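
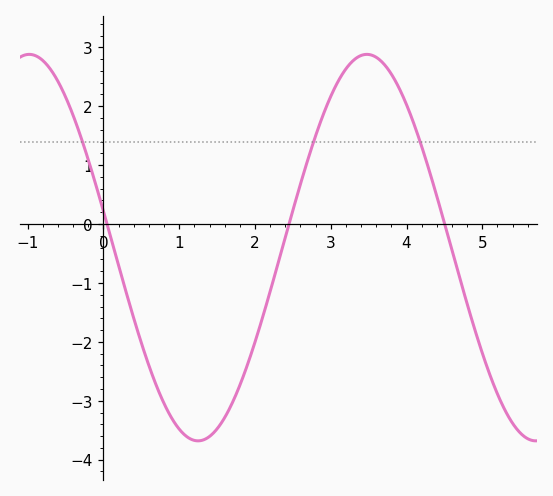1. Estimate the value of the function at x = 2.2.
-1.1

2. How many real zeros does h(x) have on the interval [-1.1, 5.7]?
3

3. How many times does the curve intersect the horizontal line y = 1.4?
3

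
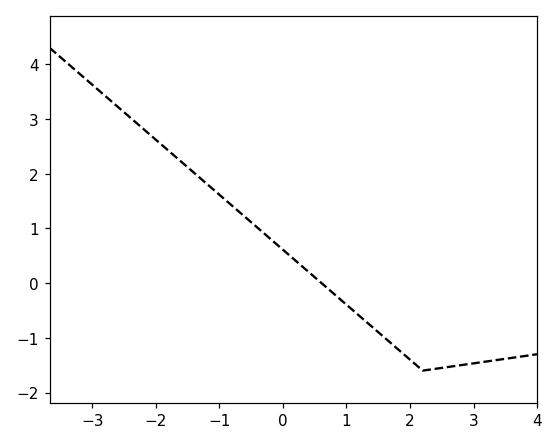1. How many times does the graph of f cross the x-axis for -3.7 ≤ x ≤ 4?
1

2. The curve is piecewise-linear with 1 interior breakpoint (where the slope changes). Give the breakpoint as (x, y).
(2.2, -1.6)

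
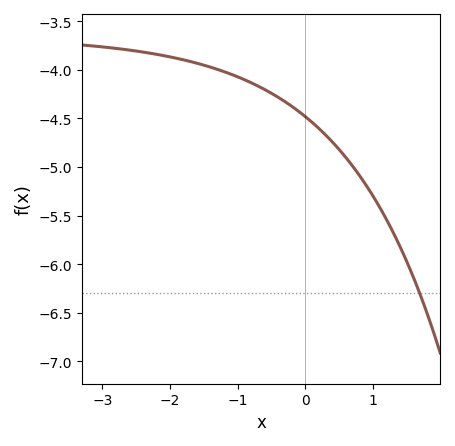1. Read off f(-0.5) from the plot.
-4.25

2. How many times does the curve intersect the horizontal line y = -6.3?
1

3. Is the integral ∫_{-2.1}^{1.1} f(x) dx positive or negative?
negative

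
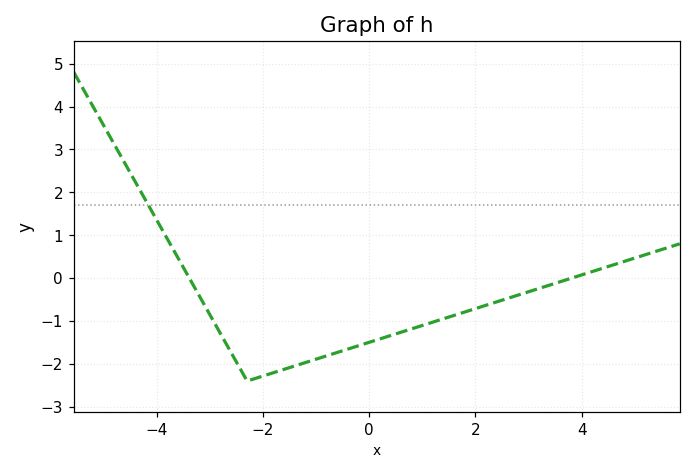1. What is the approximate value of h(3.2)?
-0.2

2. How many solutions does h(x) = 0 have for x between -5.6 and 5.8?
2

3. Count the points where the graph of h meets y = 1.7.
1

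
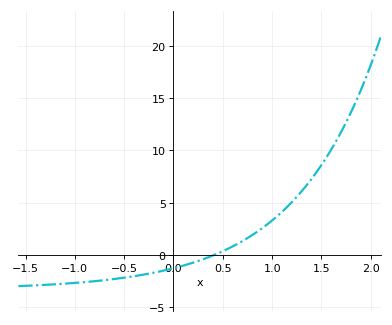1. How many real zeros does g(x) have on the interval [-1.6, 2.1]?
1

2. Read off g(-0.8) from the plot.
-2.5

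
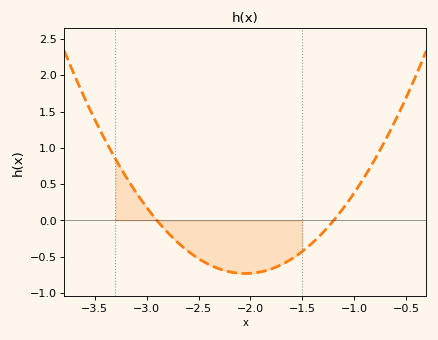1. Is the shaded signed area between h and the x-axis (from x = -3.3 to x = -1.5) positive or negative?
negative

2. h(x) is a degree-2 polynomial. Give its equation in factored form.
y = 1.01(x + 2.9)(x + 1.2)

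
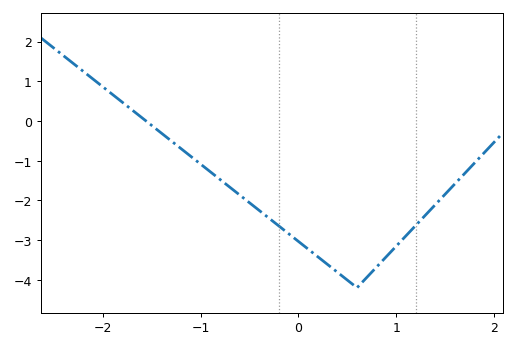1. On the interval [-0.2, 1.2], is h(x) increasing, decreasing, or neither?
neither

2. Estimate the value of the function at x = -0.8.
-1.48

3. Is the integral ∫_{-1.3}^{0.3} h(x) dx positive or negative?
negative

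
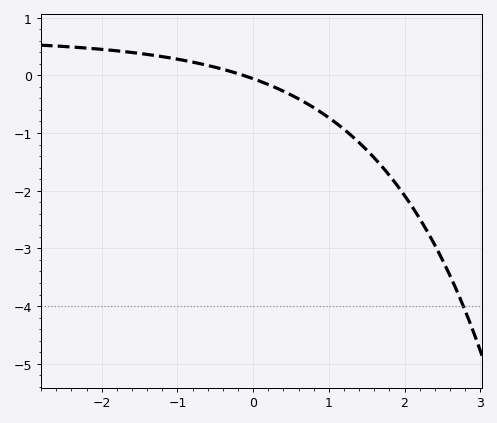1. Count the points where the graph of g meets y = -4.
1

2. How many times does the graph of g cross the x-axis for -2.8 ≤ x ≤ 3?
1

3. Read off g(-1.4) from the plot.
0.4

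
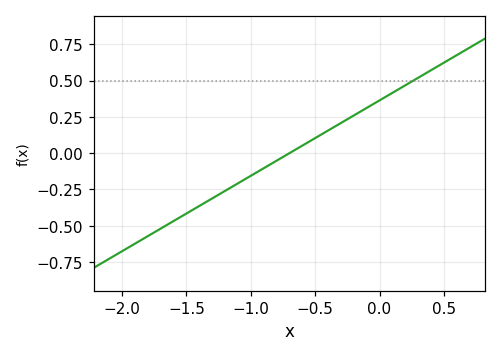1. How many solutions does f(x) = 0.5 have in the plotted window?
1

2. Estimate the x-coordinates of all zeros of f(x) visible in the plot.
-0.7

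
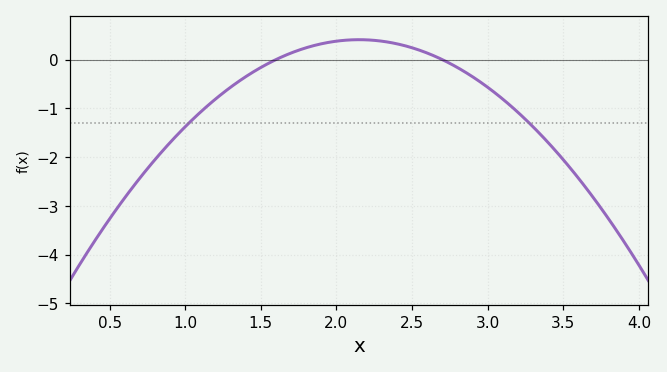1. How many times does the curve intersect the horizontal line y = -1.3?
2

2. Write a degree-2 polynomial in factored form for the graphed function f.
y = -1.35(x - 1.6)(x - 2.7)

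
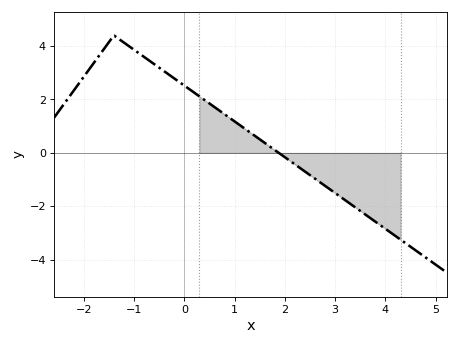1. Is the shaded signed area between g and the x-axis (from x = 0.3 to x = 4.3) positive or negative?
negative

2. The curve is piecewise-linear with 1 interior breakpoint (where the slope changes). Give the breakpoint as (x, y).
(-1.4, 4.4)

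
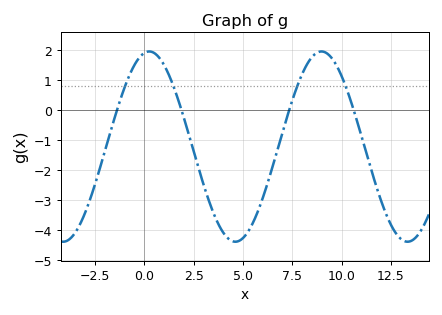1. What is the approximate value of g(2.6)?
-1.6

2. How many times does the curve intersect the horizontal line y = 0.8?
4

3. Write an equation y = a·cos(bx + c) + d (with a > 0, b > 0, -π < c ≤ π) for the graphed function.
y = 3.17cos(0.72x - 0.18) - 1.21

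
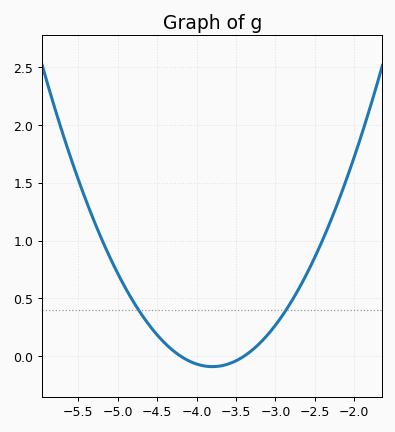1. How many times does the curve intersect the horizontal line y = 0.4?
2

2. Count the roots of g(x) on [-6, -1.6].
2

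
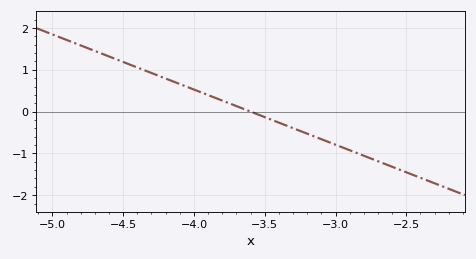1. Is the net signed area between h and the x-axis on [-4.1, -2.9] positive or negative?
negative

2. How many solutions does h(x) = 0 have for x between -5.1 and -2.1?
1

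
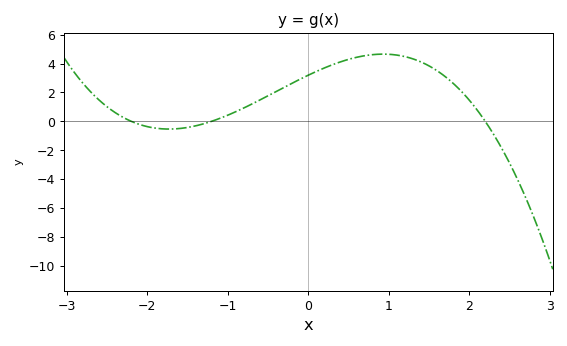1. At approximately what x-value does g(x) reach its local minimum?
-1.73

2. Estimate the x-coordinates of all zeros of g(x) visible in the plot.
-2.2, -1.2, 2.2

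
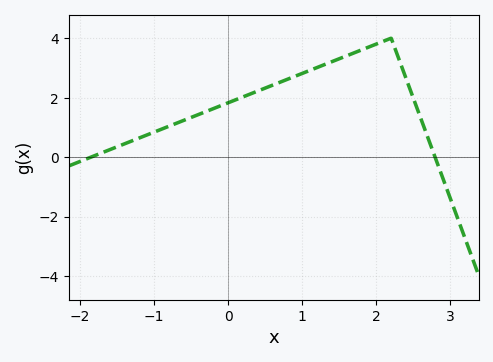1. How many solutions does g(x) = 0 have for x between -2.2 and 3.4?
2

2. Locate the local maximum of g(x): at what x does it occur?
2.2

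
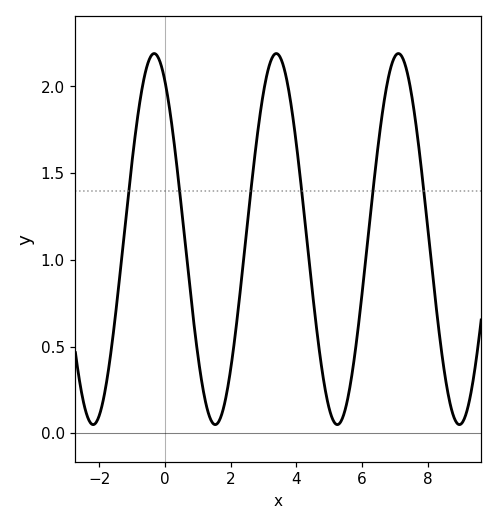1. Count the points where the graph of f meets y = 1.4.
6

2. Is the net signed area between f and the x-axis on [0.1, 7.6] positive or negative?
positive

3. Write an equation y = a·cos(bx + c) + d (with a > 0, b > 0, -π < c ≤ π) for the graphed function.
y = 1.07cos(1.69x + 0.562) + 1.12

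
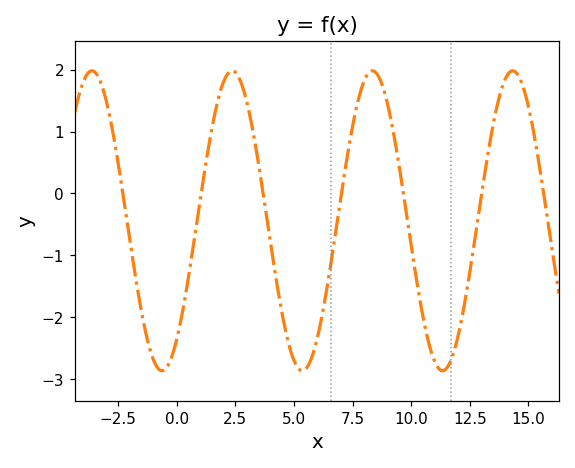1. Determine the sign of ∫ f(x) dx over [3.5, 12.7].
negative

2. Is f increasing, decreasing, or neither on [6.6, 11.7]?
neither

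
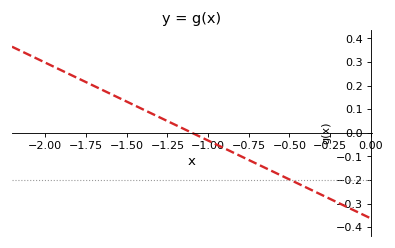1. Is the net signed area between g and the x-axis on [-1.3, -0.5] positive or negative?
negative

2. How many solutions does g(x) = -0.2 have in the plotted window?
1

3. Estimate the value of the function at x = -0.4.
-0.23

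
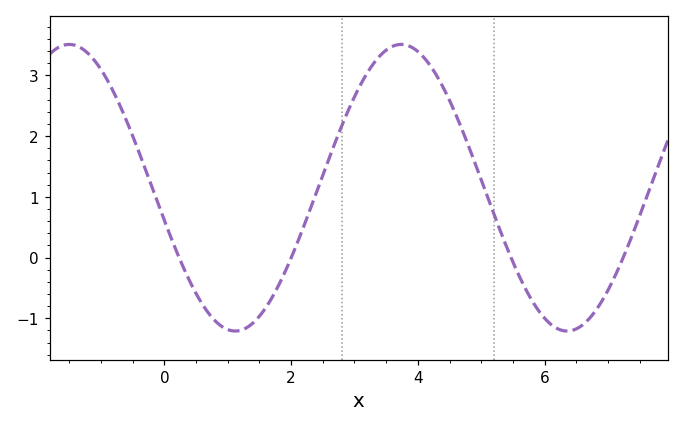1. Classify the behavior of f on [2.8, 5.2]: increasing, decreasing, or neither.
neither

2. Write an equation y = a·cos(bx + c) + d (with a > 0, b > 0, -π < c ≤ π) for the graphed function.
y = 2.36cos(1.2x + 1.8) + 1.15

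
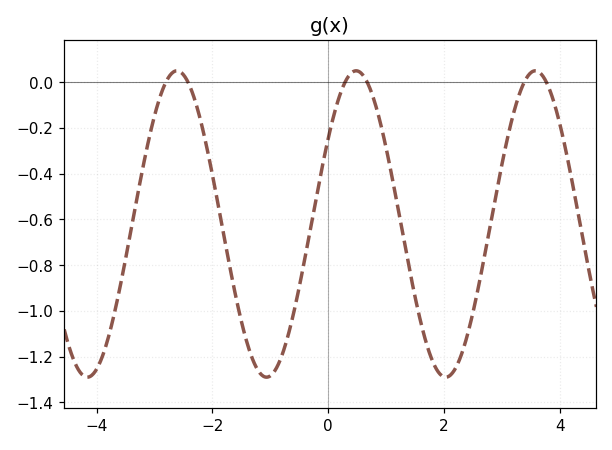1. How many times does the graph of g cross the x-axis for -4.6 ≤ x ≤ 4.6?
6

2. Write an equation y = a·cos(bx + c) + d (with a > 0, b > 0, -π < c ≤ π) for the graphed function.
y = 0.67cos(2x - 0.98) - 0.62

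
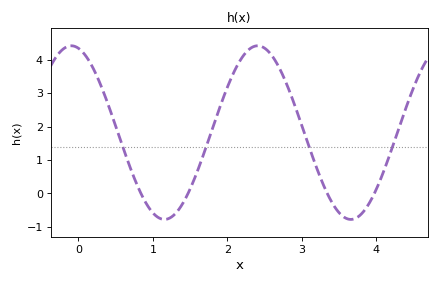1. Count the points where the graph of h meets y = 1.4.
4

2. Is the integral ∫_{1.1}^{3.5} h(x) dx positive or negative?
positive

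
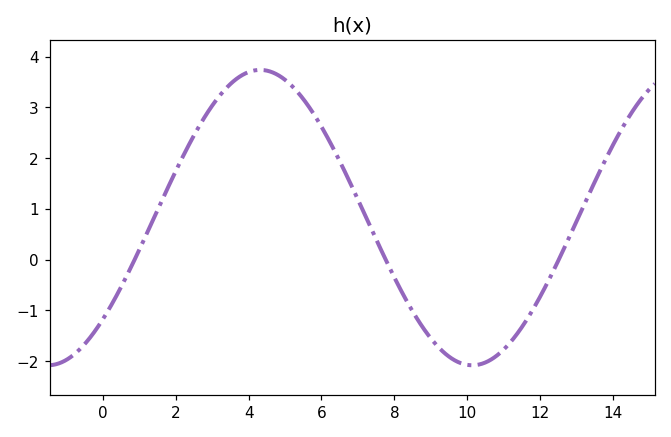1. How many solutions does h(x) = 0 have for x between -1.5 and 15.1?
3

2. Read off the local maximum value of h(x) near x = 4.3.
3.7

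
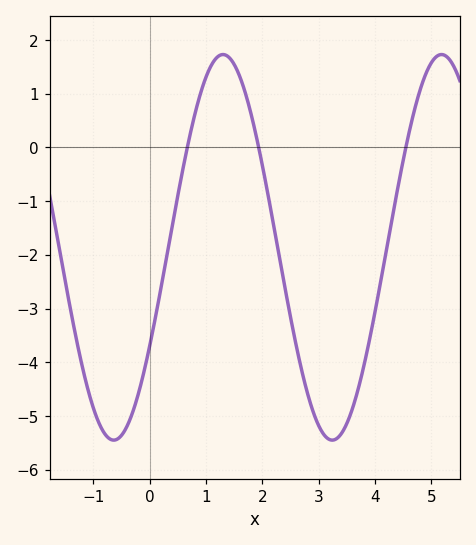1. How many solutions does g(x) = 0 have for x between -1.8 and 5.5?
3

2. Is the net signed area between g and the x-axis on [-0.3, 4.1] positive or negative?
negative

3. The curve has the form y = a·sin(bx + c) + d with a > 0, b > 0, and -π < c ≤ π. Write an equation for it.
y = 3.59sin(1.62x - 0.542) - 1.86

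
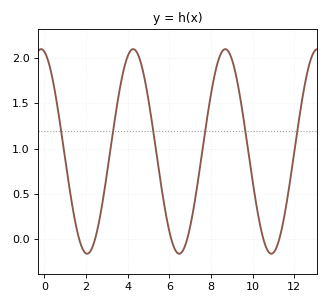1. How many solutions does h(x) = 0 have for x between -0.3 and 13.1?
6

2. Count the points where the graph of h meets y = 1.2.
6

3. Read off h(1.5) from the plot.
0.167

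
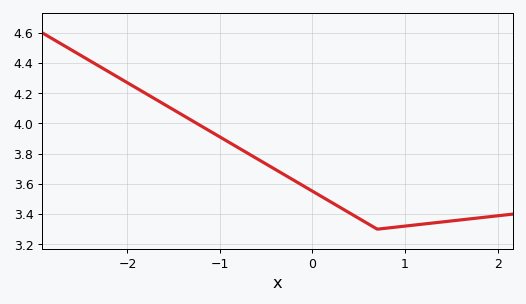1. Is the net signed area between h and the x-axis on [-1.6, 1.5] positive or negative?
positive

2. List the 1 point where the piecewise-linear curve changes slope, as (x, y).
(0.7, 3.3)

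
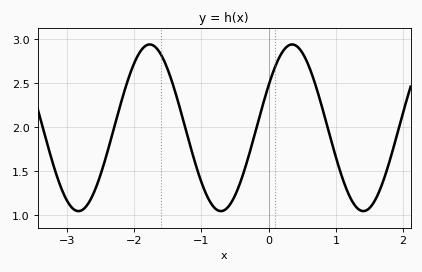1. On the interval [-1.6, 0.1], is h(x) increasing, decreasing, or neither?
neither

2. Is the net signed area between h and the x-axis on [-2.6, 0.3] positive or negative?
positive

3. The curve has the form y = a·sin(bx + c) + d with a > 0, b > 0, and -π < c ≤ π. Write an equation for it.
y = 0.95sin(3x + 0.53) + 1.99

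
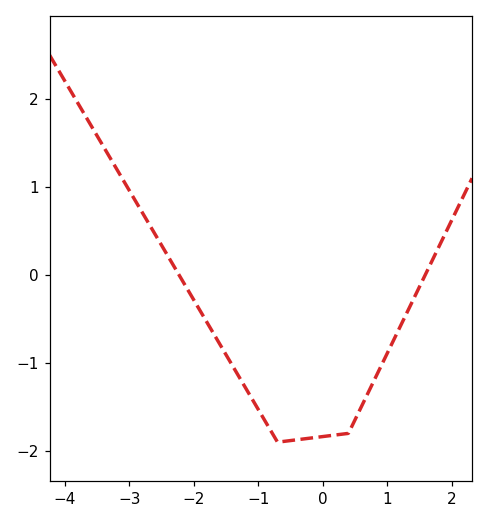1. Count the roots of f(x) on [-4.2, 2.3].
2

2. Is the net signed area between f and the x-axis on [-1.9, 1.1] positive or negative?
negative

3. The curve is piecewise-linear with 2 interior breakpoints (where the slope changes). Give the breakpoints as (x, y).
(-0.7, -1.9); (0.4, -1.8)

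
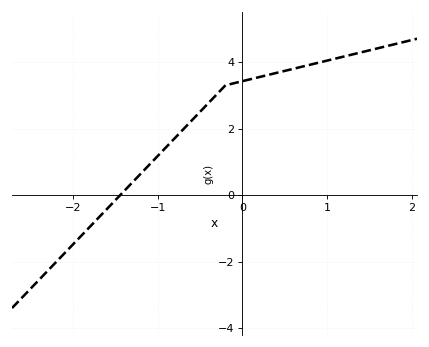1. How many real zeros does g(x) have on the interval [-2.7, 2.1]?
1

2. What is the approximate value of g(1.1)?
4.1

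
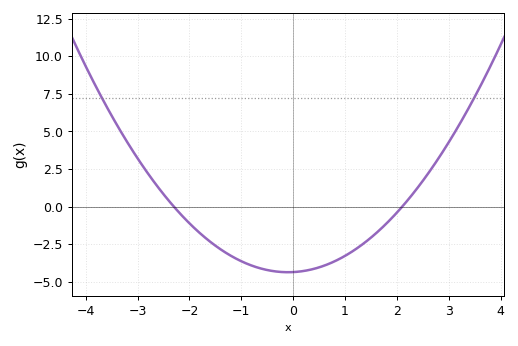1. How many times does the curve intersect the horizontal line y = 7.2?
2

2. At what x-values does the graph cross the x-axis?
-2.3, 2.1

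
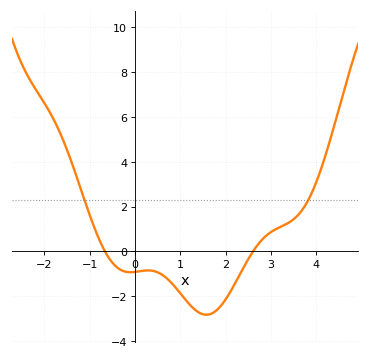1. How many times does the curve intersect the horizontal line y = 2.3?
2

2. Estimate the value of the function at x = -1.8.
5.91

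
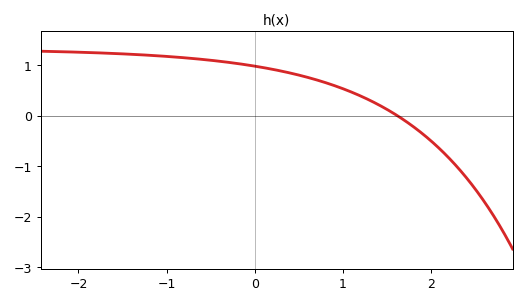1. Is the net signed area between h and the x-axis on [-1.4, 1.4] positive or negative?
positive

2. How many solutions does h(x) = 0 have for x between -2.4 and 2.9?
1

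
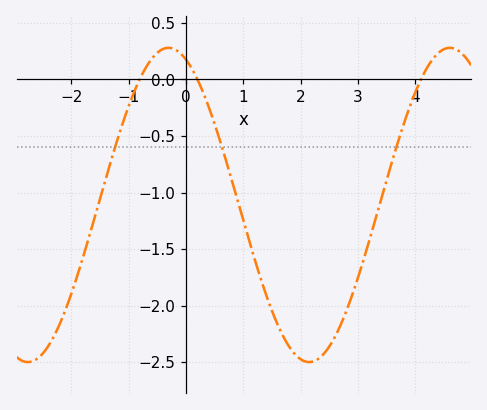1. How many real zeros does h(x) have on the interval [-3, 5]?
3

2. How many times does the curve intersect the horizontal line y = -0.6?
3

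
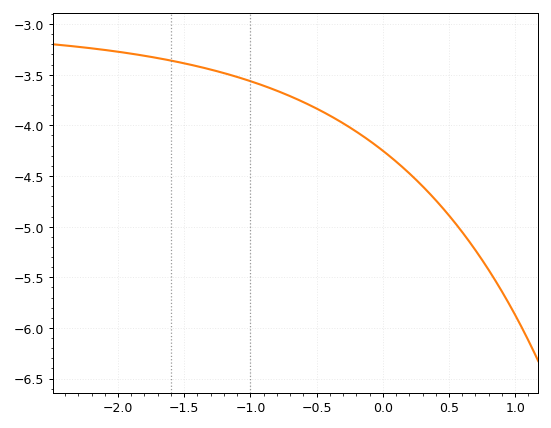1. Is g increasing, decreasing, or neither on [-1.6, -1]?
decreasing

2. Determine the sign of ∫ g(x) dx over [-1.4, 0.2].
negative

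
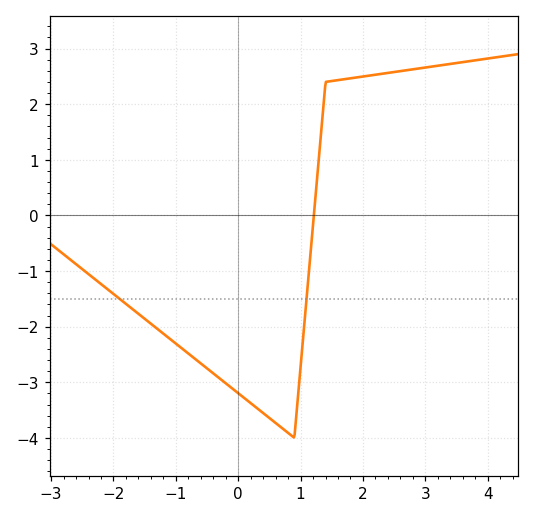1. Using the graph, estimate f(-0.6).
-2.66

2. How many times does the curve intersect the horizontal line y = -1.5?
2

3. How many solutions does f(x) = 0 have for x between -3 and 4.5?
1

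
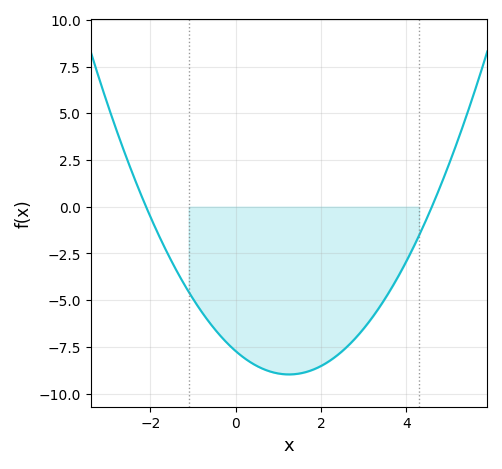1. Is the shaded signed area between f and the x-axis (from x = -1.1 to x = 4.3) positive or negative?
negative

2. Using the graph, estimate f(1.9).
-8.64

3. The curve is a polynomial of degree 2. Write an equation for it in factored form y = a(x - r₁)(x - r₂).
y = 0.8(x + 2.1)(x - 4.6)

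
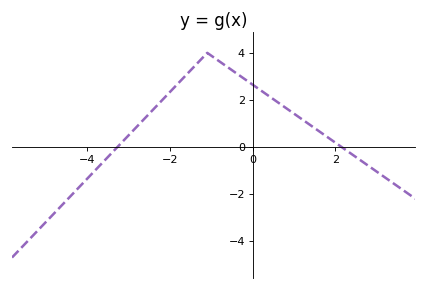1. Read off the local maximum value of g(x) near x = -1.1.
4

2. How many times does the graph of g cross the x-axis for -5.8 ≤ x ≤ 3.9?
2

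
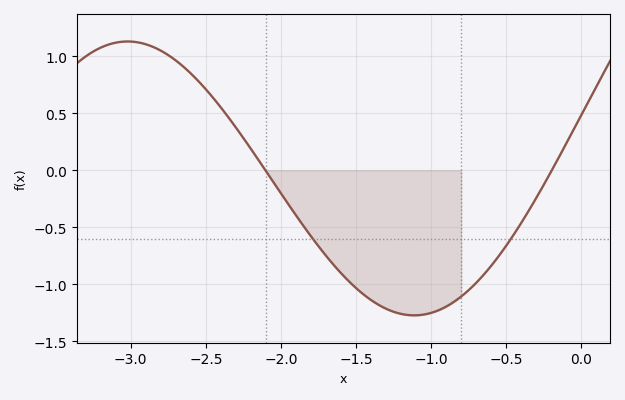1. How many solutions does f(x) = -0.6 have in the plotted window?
2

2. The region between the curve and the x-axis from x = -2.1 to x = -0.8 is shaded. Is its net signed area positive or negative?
negative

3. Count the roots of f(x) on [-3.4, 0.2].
2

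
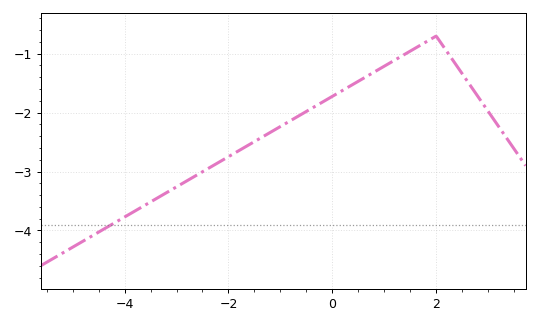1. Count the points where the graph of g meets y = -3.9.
1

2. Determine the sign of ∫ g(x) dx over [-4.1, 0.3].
negative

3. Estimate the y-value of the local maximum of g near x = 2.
-0.7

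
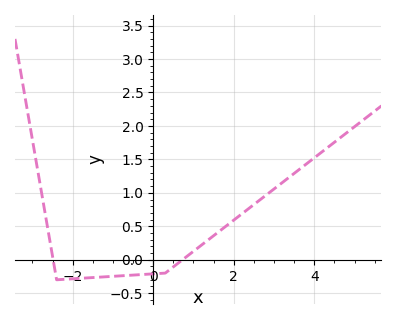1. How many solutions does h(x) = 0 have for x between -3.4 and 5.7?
2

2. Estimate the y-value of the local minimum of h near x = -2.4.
-0.3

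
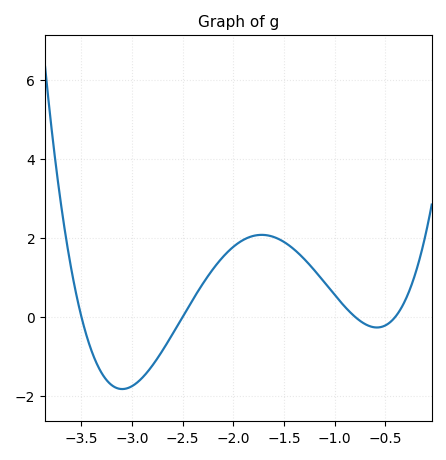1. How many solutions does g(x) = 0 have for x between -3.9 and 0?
4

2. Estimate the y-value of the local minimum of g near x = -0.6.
-0.2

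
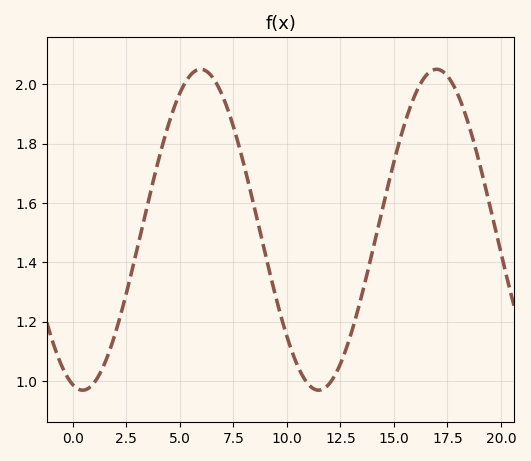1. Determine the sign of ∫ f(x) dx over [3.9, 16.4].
positive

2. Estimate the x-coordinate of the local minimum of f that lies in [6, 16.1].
11.5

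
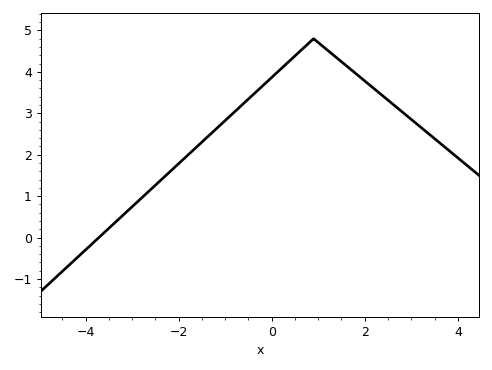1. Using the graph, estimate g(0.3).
4.18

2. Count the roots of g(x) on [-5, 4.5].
1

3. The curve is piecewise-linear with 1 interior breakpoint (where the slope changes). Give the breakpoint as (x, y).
(0.9, 4.8)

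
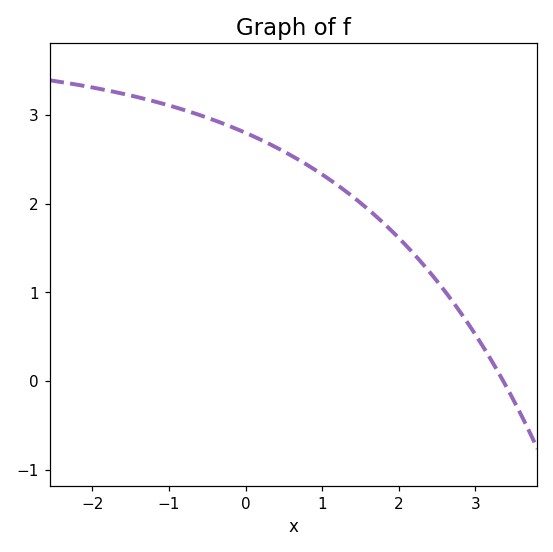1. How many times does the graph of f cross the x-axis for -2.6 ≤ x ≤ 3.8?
1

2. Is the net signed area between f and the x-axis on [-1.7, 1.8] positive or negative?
positive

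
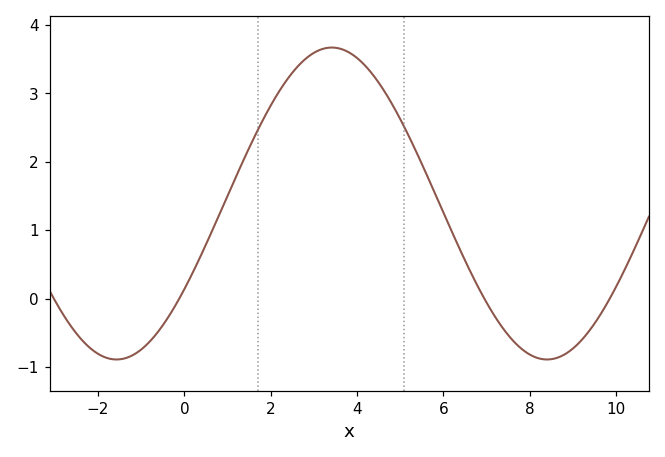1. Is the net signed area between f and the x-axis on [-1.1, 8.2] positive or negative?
positive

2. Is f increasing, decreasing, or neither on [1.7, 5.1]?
neither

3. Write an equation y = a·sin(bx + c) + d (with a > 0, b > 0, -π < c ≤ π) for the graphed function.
y = 2.28sin(0.63x - 0.58) + 1.39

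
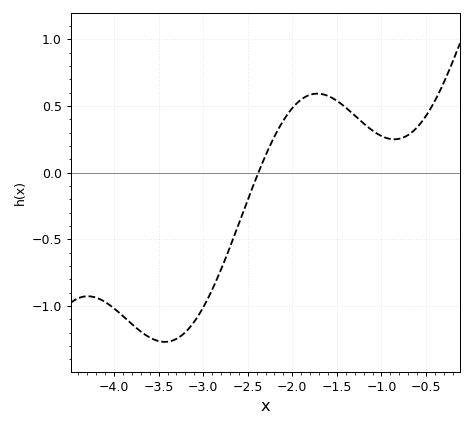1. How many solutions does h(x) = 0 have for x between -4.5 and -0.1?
1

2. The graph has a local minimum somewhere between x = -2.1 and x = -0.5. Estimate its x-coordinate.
-0.9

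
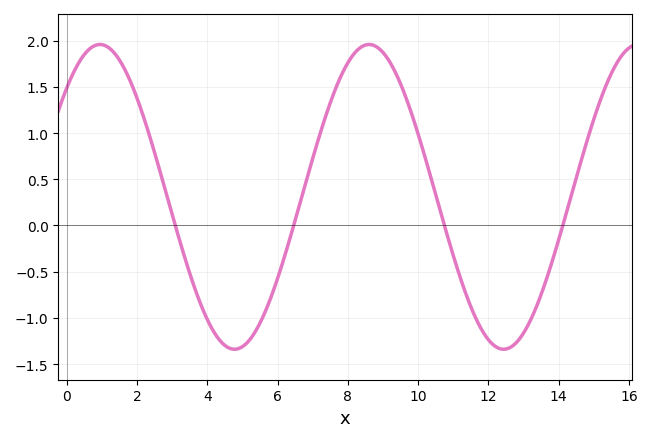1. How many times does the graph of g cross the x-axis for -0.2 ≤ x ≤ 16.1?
4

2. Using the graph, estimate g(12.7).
-1.3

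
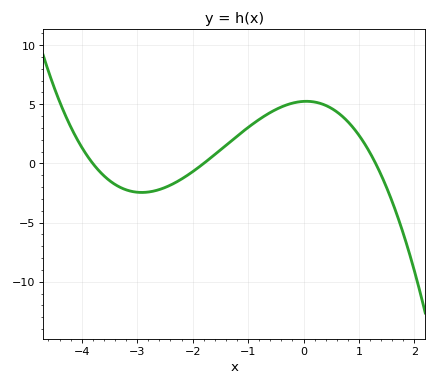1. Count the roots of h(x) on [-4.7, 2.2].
3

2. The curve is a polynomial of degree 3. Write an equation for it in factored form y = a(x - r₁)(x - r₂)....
y = -0.59(x + 3.8)(x + 1.8)(x - 1.3)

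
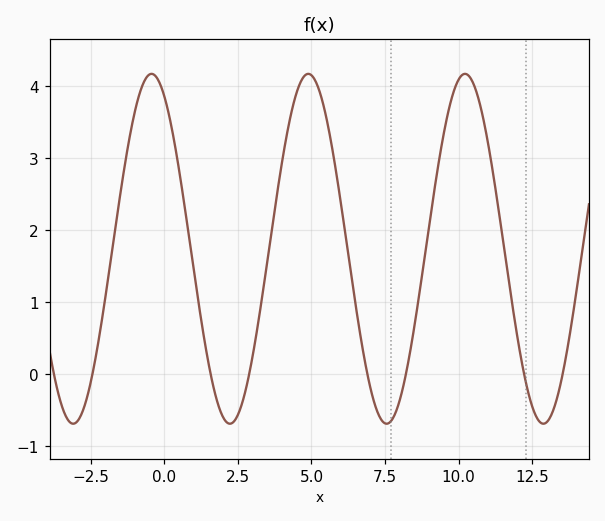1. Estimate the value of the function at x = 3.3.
1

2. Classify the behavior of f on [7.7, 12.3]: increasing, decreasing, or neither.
neither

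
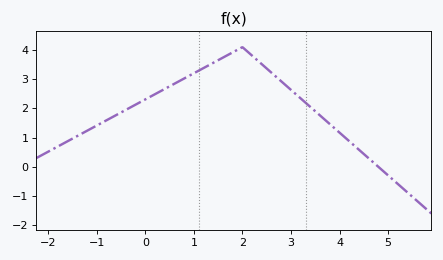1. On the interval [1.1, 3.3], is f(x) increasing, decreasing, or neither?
neither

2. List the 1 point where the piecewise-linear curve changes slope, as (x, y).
(2, 4.1)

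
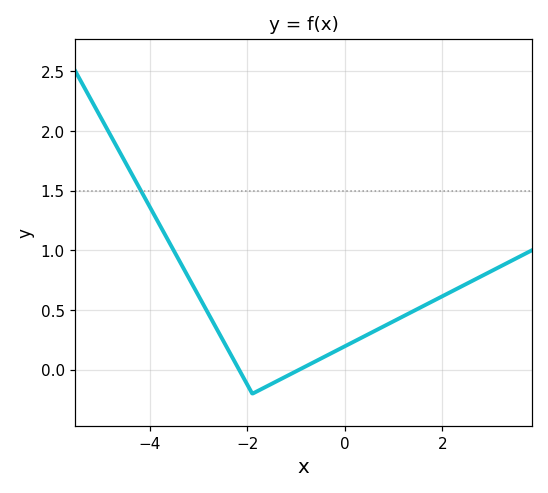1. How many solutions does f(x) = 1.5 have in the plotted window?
1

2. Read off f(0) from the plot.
0.2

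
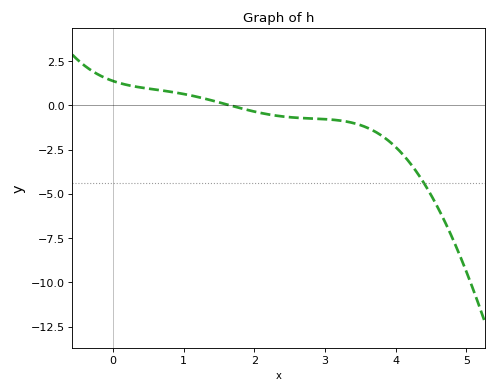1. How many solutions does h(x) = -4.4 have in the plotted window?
1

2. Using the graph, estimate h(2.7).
-0.723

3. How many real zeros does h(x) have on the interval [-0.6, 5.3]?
1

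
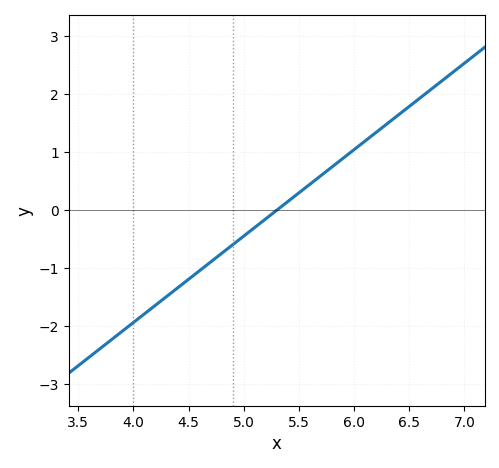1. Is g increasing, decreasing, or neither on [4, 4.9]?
increasing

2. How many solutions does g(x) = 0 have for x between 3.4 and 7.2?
1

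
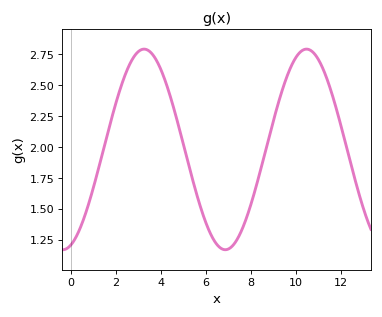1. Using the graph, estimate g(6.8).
1.17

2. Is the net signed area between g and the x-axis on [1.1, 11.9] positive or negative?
positive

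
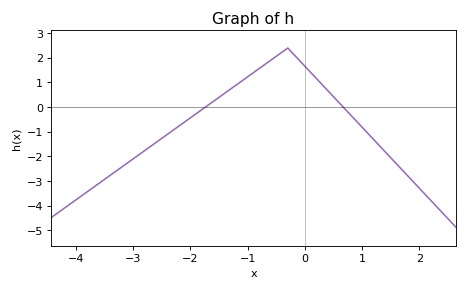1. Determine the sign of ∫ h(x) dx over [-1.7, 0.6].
positive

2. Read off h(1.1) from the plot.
-1.07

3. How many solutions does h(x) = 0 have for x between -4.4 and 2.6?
2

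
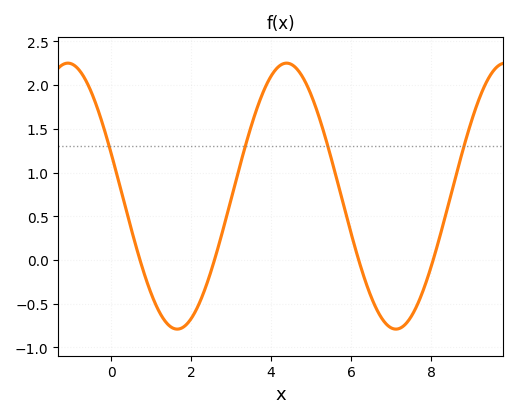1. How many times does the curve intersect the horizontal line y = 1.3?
4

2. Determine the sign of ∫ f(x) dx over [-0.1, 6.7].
positive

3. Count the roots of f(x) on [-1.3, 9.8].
4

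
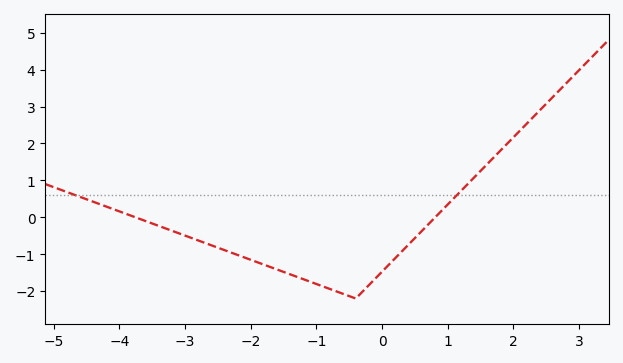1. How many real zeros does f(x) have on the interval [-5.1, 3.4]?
2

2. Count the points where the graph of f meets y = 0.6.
2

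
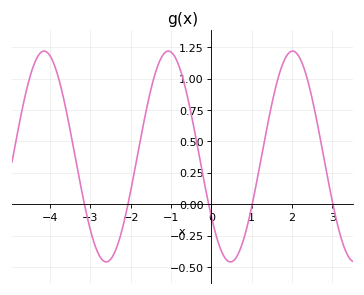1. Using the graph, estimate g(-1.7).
0.614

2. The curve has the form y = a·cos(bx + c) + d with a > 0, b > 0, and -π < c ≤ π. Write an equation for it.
y = 0.84cos(2.04x + 2.18) + 0.38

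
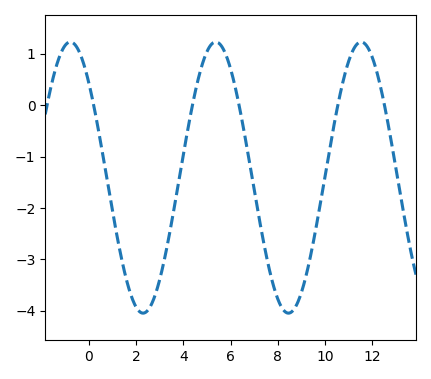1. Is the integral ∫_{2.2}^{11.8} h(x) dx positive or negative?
negative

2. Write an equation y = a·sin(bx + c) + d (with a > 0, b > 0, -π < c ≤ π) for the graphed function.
y = 2.64sin(1.02x + 2.37) - 1.41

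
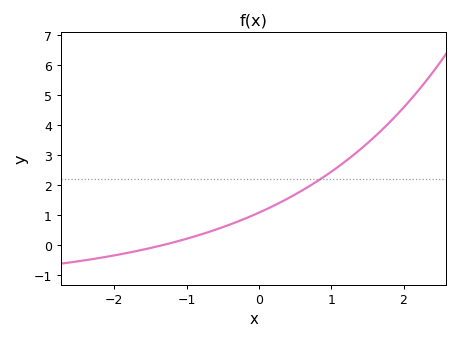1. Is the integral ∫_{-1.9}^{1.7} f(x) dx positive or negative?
positive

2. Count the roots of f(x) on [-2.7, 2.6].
1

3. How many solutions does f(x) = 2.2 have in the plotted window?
1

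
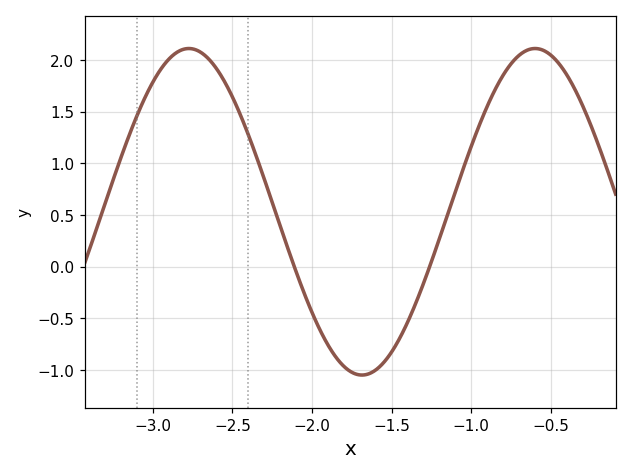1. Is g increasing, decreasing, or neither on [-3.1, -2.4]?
neither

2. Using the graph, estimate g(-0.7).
2.04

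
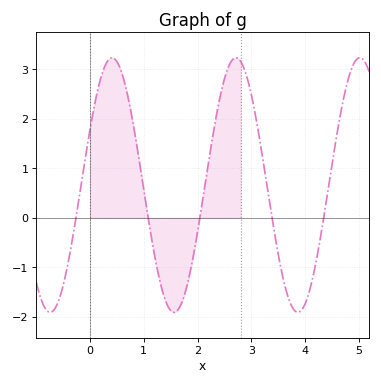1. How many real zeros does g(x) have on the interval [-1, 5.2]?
5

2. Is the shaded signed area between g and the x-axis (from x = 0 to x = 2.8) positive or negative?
positive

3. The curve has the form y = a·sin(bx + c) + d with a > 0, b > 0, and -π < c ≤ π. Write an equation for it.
y = 2.57sin(2.7x + 0.45) + 0.66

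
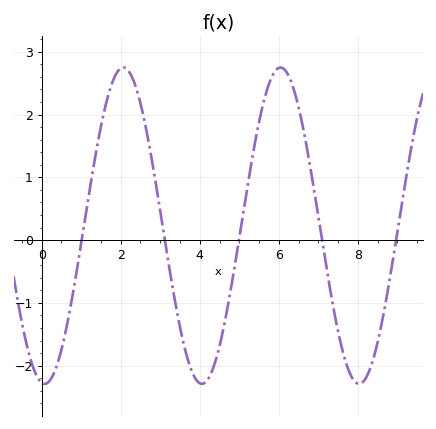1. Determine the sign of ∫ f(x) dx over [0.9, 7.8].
positive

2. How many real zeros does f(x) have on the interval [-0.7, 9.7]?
5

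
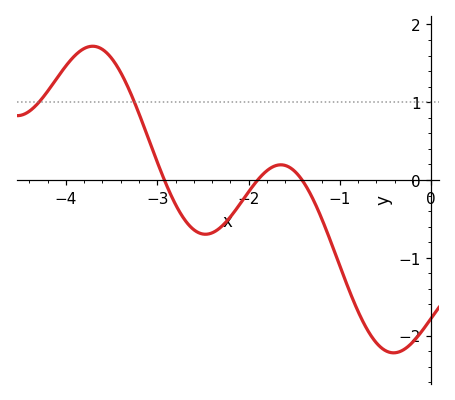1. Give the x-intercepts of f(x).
-2.9, -1.9, -1.4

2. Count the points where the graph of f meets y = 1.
2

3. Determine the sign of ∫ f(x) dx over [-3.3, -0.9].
negative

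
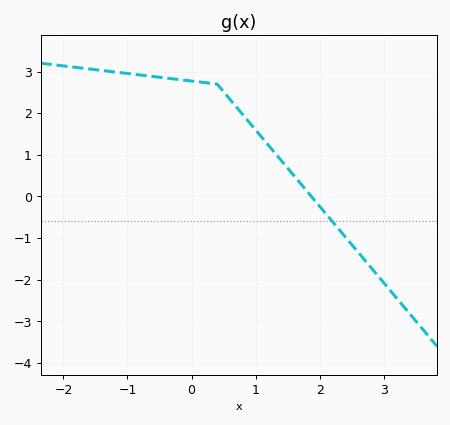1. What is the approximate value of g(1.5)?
0.7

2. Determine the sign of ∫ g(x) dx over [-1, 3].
positive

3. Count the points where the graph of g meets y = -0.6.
1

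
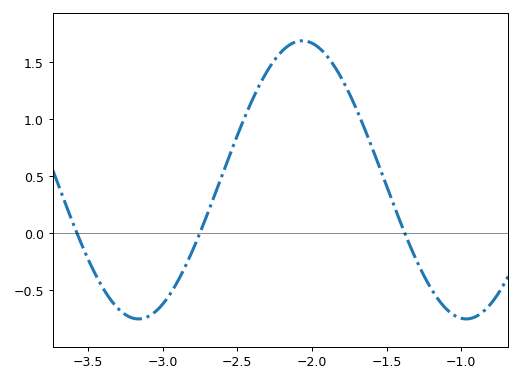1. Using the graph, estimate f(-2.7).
0.171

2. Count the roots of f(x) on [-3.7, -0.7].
3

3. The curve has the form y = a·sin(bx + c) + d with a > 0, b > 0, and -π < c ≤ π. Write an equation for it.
y = 1.22sin(2.86x + 1.19) + 0.47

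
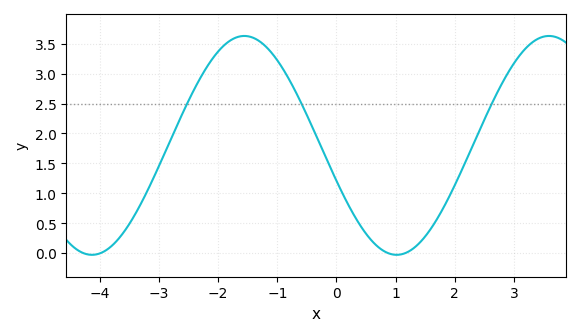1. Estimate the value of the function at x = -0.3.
1.87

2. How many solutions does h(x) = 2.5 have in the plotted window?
3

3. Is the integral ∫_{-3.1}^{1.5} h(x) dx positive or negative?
positive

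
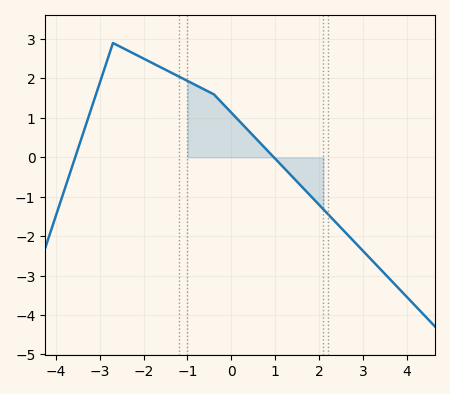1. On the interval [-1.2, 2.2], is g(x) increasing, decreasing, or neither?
decreasing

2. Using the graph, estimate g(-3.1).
1.6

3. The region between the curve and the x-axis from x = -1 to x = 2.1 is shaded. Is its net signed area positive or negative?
positive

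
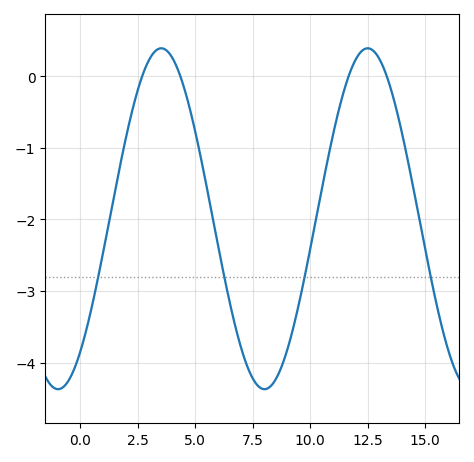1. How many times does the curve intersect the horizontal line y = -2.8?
4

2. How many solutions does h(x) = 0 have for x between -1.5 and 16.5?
4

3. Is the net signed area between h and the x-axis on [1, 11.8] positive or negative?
negative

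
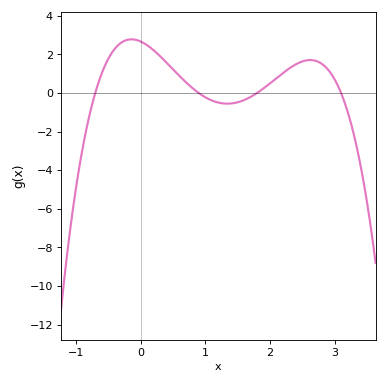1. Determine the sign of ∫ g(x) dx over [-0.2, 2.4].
positive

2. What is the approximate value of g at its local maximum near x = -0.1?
2.78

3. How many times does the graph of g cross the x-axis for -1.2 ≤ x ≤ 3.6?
4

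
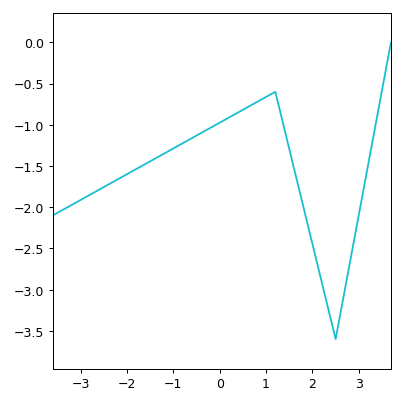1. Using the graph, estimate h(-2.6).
-1.79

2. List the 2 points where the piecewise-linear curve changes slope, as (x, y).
(1.2, -0.6); (2.5, -3.6)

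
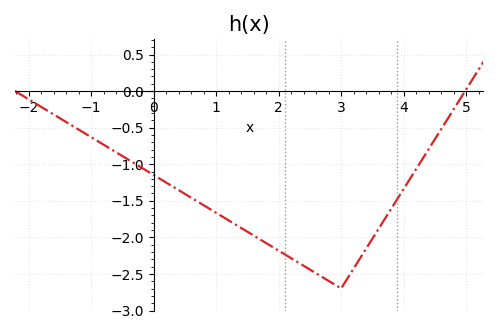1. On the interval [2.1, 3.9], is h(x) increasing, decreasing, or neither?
neither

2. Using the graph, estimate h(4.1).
-1.2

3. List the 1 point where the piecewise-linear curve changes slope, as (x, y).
(3, -2.7)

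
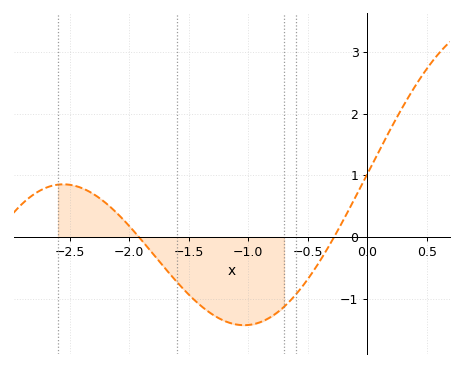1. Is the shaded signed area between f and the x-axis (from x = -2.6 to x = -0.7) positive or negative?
negative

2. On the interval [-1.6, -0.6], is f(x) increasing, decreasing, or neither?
neither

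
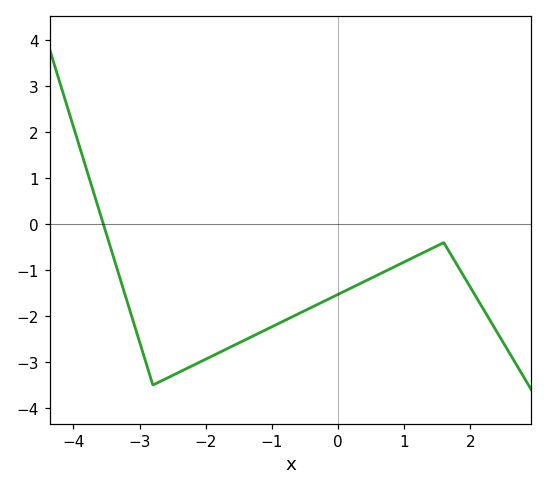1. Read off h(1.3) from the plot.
-0.6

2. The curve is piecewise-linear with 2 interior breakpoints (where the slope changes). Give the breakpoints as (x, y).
(-2.8, -3.5); (1.6, -0.4)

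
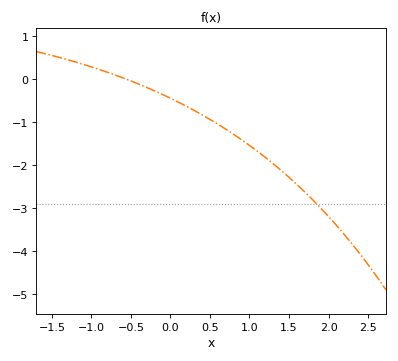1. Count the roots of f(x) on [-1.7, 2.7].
1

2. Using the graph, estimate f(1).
-1.5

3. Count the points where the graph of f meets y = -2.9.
1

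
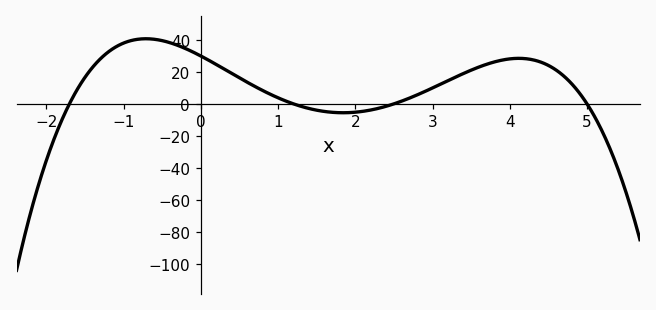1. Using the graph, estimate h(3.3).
16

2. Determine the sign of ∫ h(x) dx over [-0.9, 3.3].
positive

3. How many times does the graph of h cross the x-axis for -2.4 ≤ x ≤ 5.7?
4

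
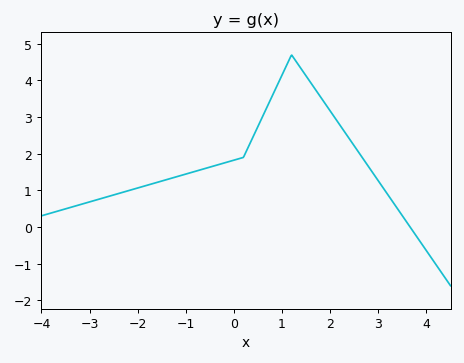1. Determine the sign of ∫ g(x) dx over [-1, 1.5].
positive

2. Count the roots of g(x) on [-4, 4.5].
1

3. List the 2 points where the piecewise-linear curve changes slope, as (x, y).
(0.2, 1.9); (1.2, 4.7)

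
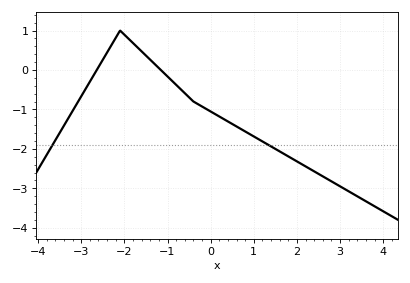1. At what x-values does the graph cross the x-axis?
-2.6, -1.2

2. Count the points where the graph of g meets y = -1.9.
2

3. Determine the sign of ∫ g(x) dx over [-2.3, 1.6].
negative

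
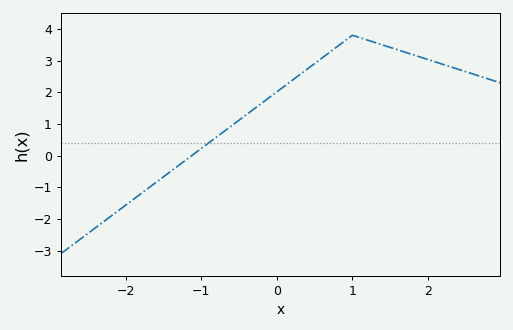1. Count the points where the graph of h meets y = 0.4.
1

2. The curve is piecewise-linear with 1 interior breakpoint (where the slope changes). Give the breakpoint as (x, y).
(1, 3.8)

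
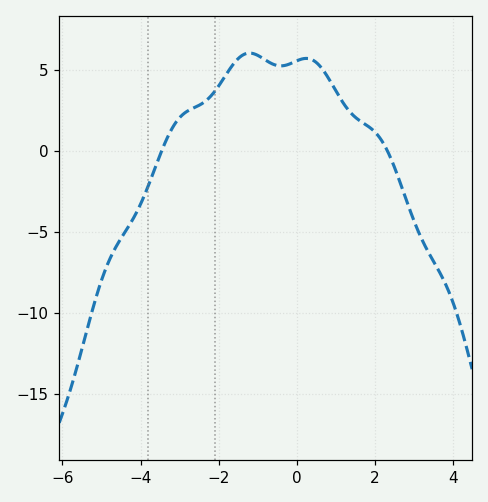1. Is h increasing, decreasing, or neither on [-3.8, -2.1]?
increasing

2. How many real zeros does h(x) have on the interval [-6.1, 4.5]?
2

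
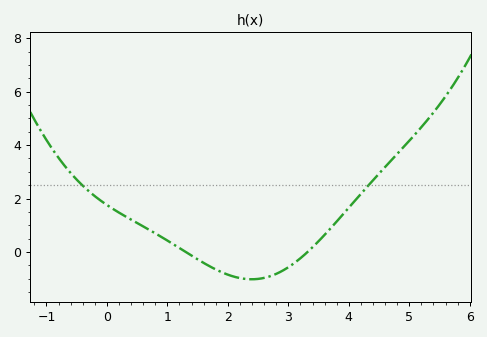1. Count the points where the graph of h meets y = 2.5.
2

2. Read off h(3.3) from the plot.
0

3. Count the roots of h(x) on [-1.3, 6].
2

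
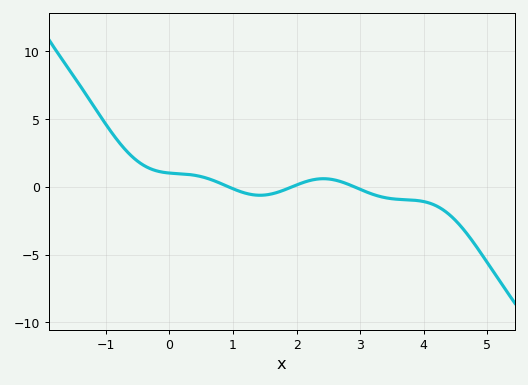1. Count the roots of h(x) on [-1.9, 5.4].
3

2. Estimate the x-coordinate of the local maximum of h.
2.4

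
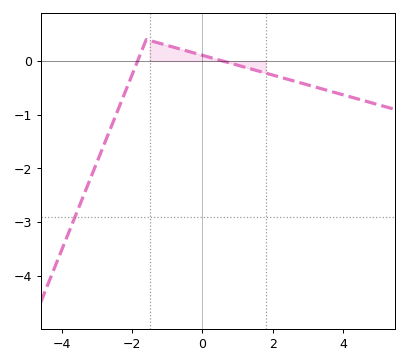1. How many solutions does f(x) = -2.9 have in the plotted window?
1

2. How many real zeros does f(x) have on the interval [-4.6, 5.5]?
2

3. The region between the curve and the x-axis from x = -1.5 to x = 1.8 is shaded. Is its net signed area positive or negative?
positive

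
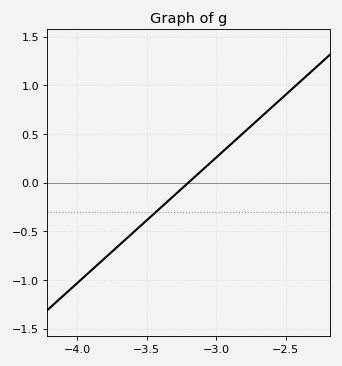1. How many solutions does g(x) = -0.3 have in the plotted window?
1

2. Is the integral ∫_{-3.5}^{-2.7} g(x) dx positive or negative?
positive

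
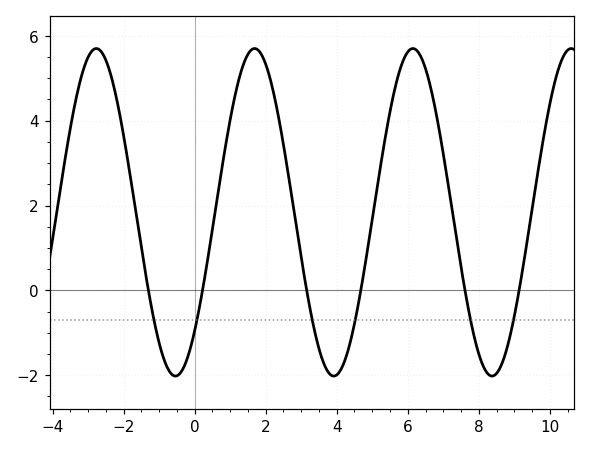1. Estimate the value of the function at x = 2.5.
3.43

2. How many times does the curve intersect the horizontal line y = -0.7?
6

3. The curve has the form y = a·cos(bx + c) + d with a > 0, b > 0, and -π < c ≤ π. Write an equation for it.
y = 3.86cos(1.41x - 2.38) + 1.84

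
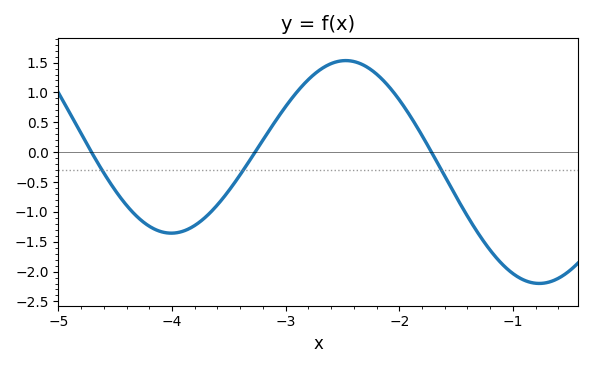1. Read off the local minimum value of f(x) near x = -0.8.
-2.2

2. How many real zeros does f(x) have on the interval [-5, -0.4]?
3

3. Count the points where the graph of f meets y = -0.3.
3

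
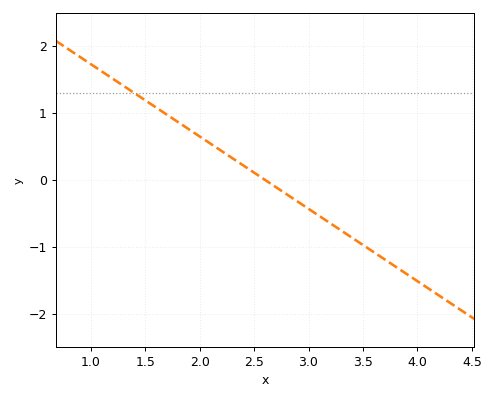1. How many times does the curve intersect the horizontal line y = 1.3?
1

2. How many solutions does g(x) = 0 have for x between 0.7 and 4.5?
1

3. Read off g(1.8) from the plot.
0.864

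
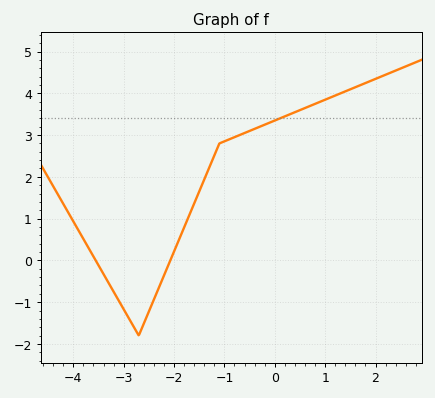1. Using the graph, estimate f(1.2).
3.9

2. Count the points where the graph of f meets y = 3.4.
1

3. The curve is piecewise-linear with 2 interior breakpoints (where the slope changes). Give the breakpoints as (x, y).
(-2.7, -1.8); (-1.1, 2.8)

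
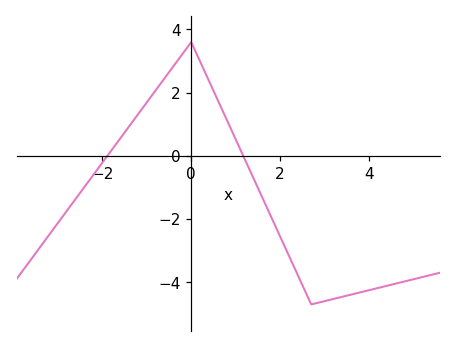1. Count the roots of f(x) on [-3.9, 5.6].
2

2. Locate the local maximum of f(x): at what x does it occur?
0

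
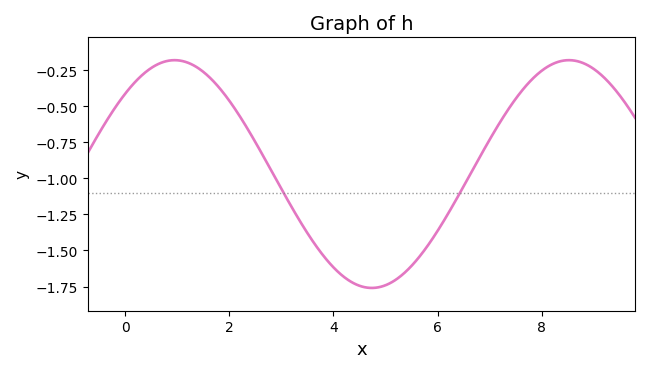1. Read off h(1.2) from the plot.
-0.2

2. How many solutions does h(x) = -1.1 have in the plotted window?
2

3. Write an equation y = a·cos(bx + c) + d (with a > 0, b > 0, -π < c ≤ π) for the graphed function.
y = 0.79cos(0.83x - 0.79) - 0.97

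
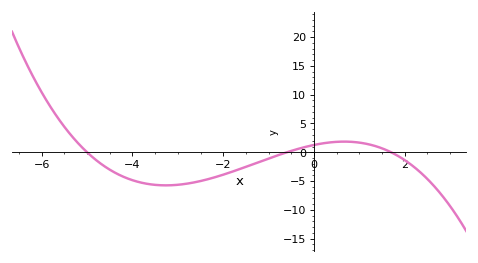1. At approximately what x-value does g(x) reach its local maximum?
0.6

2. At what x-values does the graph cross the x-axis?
-5, -0.6, 1.8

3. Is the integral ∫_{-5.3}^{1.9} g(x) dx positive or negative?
negative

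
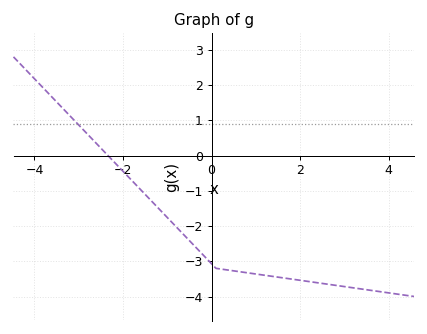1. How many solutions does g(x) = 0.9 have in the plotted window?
1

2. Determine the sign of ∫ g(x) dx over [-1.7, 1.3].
negative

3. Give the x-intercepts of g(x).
-2.4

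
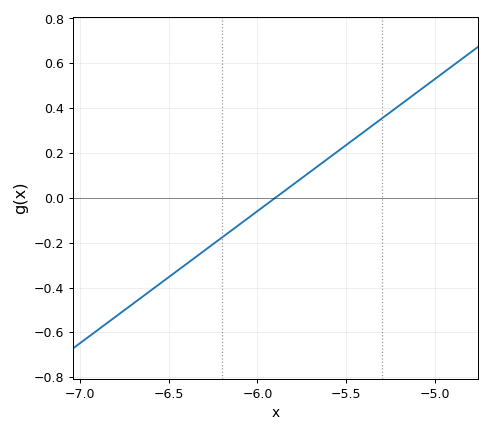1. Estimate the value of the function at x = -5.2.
0.413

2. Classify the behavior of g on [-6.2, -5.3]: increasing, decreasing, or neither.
increasing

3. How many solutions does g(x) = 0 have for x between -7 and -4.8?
1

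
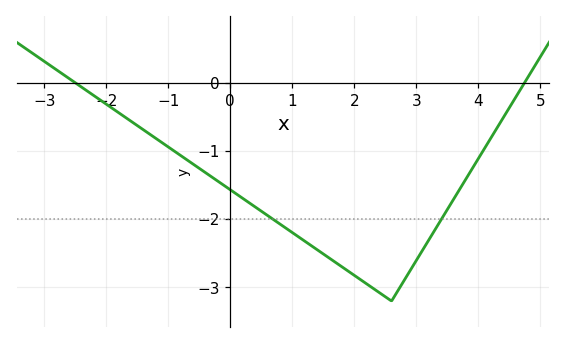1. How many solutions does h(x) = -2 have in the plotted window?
2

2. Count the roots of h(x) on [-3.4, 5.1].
2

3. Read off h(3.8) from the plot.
-1.41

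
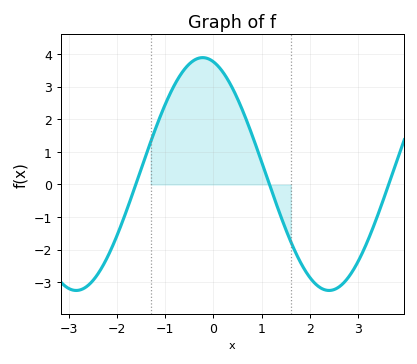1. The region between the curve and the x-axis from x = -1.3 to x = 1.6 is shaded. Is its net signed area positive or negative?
positive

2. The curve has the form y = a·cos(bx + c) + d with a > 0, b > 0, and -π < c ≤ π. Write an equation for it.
y = 3.57cos(1.2x + 0.27) + 0.32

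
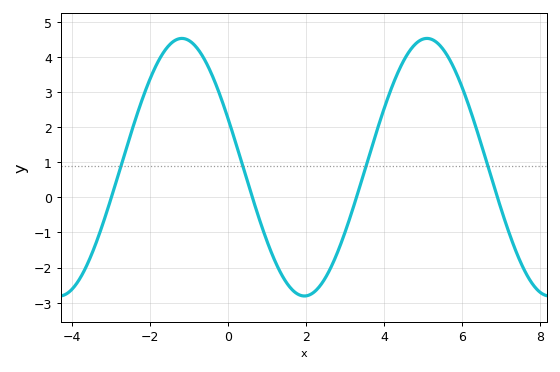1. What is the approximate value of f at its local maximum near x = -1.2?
4.5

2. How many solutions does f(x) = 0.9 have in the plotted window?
4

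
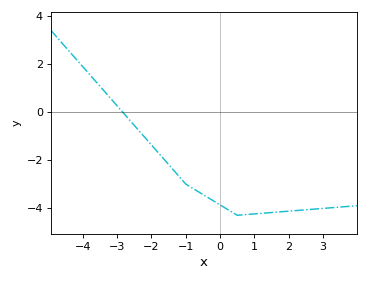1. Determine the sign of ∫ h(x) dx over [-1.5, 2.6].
negative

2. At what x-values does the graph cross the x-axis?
-2.8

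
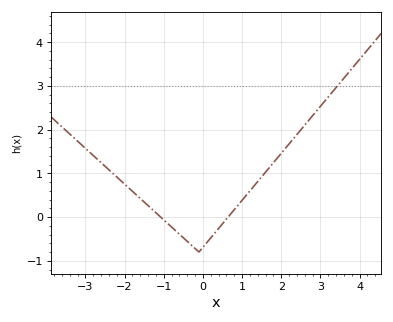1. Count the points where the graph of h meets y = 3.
1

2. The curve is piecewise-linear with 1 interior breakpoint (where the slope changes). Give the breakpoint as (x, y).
(-0.1, -0.8)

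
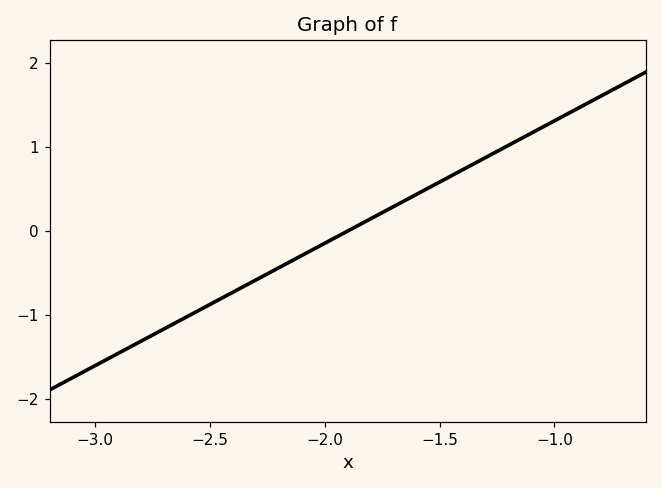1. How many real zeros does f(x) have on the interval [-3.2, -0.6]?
1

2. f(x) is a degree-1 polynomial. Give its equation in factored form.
y = 1.46(x + 1.9)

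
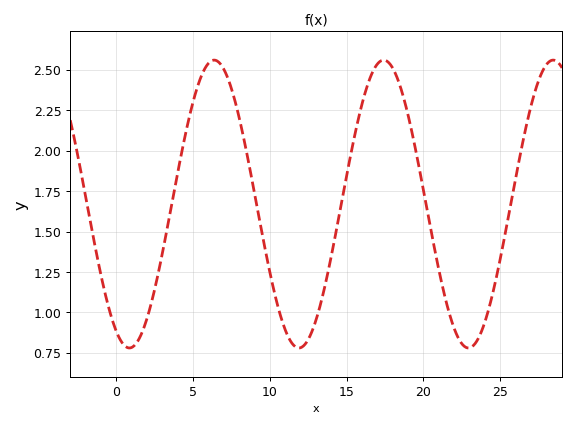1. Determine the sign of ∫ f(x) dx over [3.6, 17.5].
positive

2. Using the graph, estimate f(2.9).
1.3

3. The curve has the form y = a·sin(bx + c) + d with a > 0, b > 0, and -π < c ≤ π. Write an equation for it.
y = 0.89sin(0.57x - 2.1) + 1.67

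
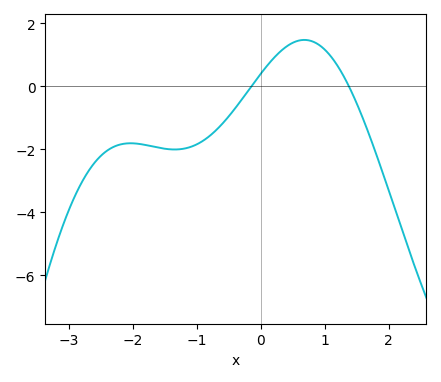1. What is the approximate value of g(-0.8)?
-1.6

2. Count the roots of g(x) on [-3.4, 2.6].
2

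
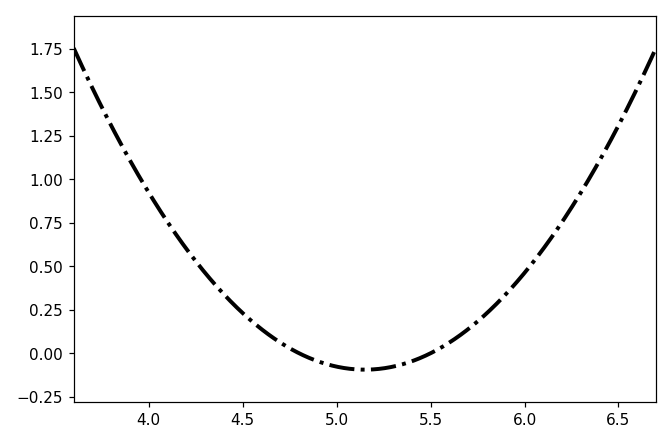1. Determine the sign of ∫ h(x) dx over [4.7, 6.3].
positive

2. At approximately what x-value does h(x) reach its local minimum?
5.15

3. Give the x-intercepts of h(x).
4.8, 5.5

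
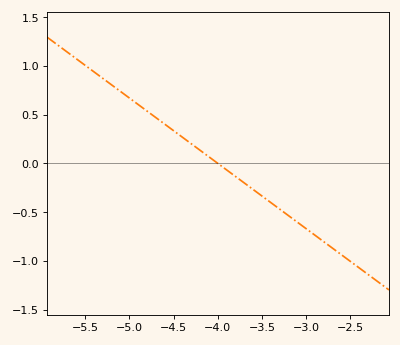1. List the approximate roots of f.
-4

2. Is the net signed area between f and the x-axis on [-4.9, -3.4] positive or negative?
positive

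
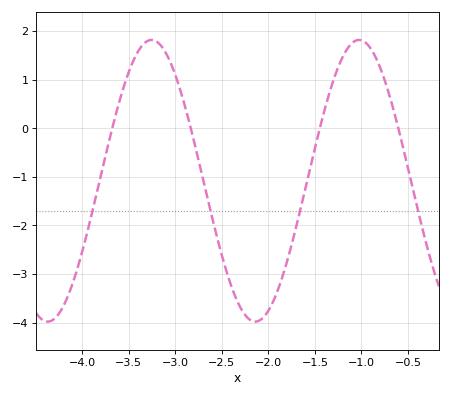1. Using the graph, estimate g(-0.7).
0.7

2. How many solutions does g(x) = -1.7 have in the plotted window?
4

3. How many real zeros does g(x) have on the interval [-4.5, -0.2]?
4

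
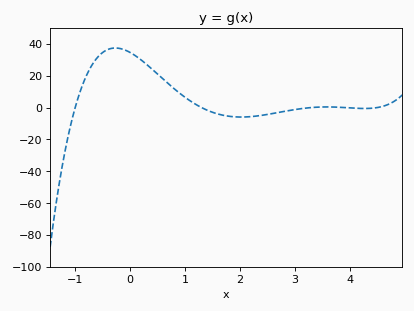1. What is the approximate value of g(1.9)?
-5.83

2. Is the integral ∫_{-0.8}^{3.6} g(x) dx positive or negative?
positive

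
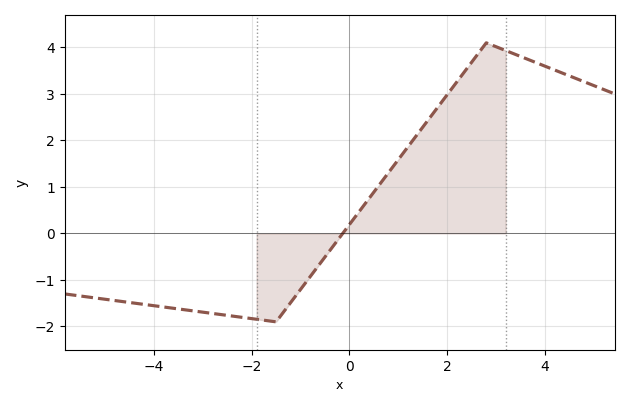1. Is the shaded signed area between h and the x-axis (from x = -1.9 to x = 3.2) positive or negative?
positive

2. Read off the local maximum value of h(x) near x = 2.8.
4.1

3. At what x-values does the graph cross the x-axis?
-0.138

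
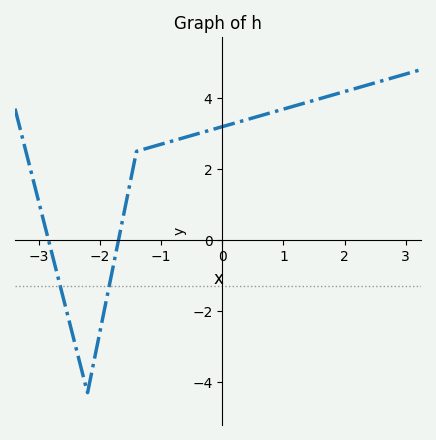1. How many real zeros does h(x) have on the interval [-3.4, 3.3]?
2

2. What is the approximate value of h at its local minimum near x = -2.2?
-4.3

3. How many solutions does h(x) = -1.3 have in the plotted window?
2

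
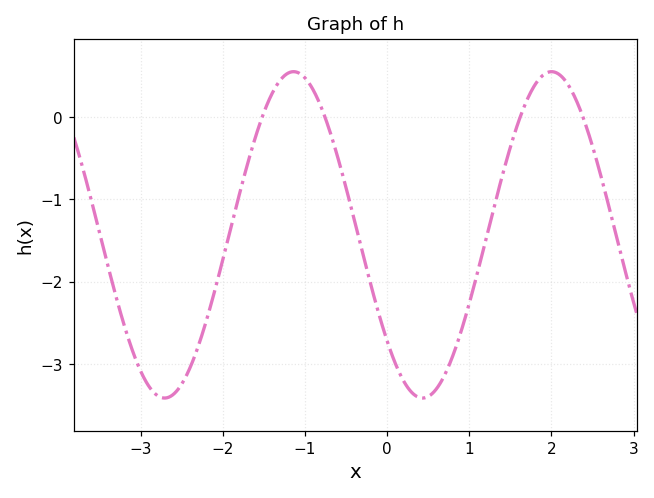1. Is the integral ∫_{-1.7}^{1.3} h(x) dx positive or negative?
negative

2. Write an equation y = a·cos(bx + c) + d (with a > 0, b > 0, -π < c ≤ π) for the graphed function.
y = 1.98cos(2x + 2.3) - 1.43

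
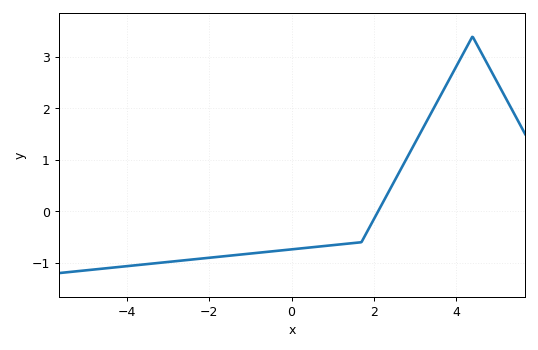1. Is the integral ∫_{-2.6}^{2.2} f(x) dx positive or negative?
negative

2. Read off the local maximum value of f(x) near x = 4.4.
3.4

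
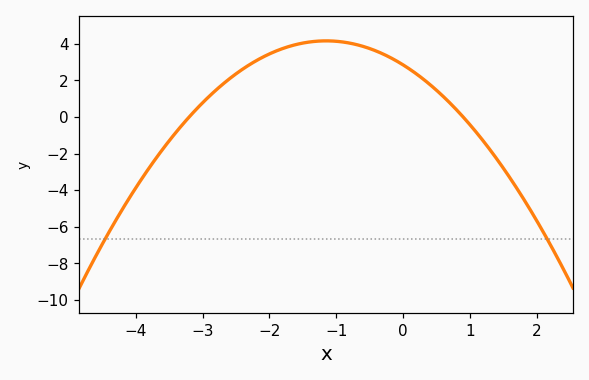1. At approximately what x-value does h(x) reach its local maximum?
-1.1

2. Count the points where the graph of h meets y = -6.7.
2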